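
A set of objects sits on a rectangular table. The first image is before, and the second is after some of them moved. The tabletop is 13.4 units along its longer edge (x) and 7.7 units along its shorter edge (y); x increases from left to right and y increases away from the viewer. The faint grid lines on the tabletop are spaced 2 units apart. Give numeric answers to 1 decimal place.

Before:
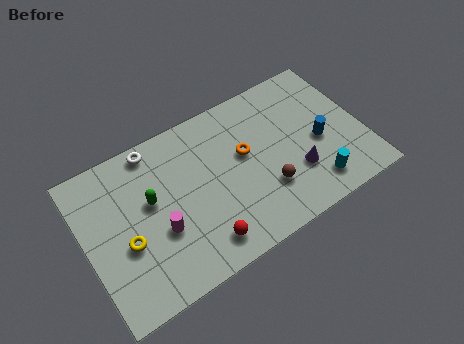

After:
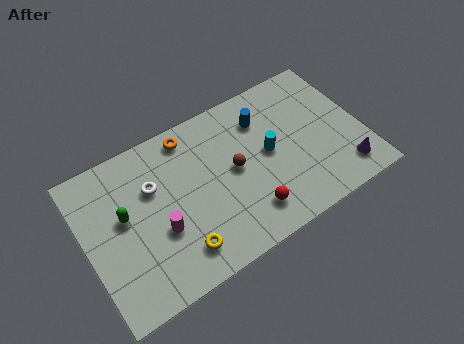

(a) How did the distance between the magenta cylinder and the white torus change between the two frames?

-1.8

The distance was about 4.0 in the first image and 2.2 in the second, so they moved 1.8 units closer together.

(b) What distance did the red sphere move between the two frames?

2.3

The red sphere was near (5.2, 1.3) before and (7.5, 1.6) after, so it travelled √(2.3² + 0.3²) ≈ 2.3 units.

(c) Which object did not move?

the magenta cylinder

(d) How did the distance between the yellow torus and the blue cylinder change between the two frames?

-3.1

The distance was about 9.5 in the first image and 6.4 in the second, so they moved 3.1 units closer together.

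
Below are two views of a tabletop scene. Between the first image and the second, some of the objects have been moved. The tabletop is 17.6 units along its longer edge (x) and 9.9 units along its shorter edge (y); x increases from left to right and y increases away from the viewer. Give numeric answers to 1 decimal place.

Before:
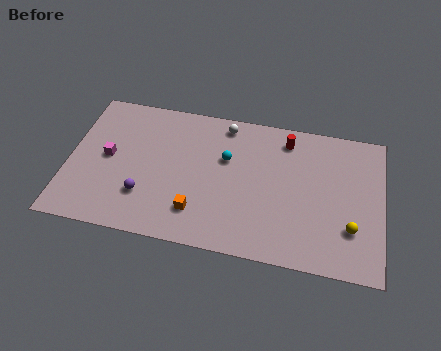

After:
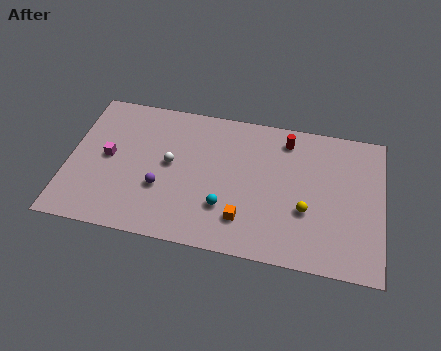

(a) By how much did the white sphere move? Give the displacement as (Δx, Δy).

(-2.9, -3.4)

The white sphere started near (8.6, 8.7) and ended near (5.7, 5.3).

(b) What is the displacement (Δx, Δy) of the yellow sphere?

(-2.5, 0.7)

From the two frames, the yellow sphere sits at roughly (15.9, 2.9) before and (13.4, 3.6) after.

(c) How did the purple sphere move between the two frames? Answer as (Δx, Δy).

(0.9, 0.7)

The purple sphere started near (4.4, 2.8) and ended near (5.3, 3.5).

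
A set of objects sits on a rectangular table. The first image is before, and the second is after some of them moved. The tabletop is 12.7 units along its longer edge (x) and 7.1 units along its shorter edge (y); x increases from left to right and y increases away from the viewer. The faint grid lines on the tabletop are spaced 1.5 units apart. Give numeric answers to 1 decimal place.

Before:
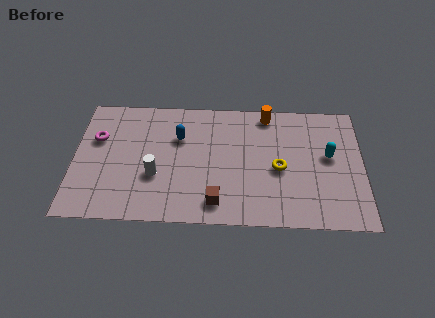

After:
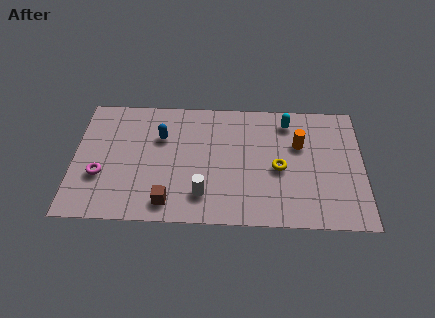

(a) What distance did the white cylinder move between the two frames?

2.3

From (3.6, 2.6) to (5.7, 1.6), the white cylinder covered √(2.1² + 1.0²) ≈ 2.3 units.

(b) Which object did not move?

the yellow torus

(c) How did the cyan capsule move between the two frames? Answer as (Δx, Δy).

(-1.8, 1.9)

The cyan capsule was at about (11.2, 4.0) and moved to about (9.4, 5.9).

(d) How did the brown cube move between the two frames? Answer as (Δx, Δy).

(-2.1, -0.1)

The brown cube was at about (6.3, 1.2) and moved to about (4.2, 1.1).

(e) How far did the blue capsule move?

0.8

The blue capsule was near (4.6, 4.8) before and (3.8, 4.8) after, so it travelled √(0.8² + 0.0²) ≈ 0.8 units.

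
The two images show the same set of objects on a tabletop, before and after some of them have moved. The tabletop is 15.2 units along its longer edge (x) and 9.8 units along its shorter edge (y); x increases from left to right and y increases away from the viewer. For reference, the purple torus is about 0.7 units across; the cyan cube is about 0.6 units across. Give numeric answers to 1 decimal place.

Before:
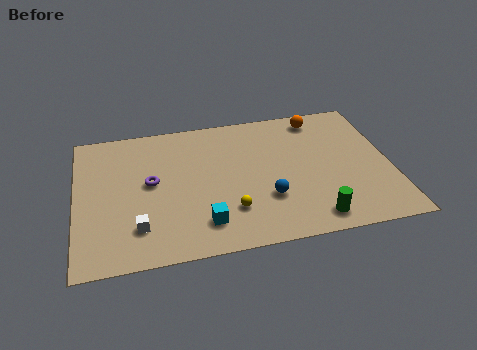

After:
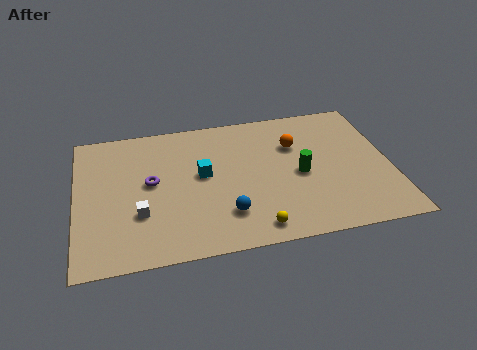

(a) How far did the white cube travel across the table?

0.9

The white cube was near (2.9, 2.3) before and (3.0, 3.2) after, so it travelled √(0.1² + 0.9²) ≈ 0.9 units.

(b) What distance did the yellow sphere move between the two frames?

1.8

The yellow sphere moved from about (7.3, 2.6) to (8.4, 1.2), a distance of √(1.1² + 1.4²) ≈ 1.8.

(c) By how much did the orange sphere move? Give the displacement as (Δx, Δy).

(-1.3, -1.8)

The orange sphere was at about (12.0, 8.5) and moved to about (10.7, 6.7).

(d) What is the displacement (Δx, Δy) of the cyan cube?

(0.1, 3.4)

The cyan cube started near (6.0, 2.0) and ended near (6.1, 5.4).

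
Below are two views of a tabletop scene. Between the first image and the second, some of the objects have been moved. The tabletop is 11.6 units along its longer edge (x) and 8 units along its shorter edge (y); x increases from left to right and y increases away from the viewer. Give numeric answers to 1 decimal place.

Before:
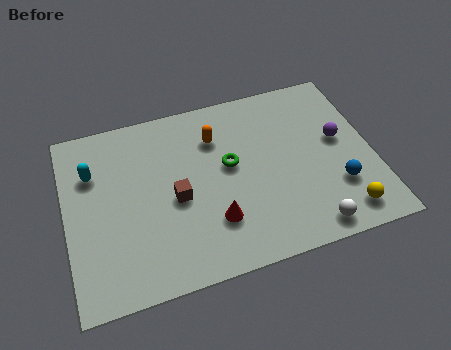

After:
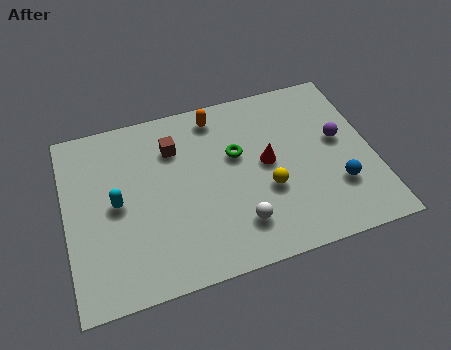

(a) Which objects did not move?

the blue sphere and the purple sphere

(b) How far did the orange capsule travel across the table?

1.0

The orange capsule was near (5.8, 5.9) before and (5.9, 6.9) after, so it travelled √(0.1² + 1.0²) ≈ 1.0 units.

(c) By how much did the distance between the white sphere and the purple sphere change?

+1.0

The distance was about 3.9 in the first image and 4.9 in the second, so they moved 1.0 units further apart.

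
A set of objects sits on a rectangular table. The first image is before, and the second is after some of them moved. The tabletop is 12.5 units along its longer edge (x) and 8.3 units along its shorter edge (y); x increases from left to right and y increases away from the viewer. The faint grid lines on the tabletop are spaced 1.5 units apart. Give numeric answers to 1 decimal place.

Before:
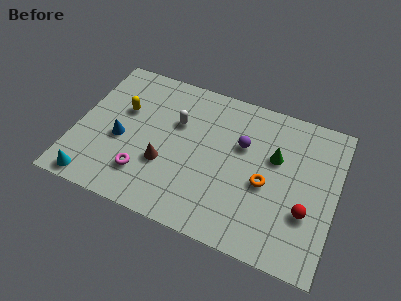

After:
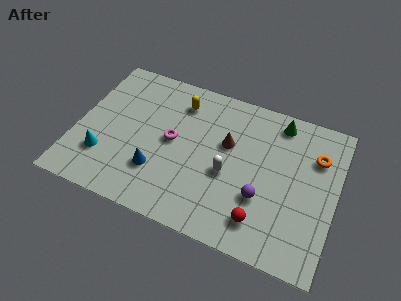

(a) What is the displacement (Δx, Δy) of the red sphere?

(-2.0, -1.2)

From the two frames, the red sphere sits at roughly (11.2, 2.8) before and (9.2, 1.6) after.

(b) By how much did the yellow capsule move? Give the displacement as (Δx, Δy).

(2.6, 1.4)

The yellow capsule started near (2.1, 5.2) and ended near (4.7, 6.6).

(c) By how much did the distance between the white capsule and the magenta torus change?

-0.7

Before: roughly 3.6 units apart; after: 2.9. That's 0.7 units closer together.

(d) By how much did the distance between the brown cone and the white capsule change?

-0.9

They were about 2.5 units apart before and 1.6 after — 0.9 units closer together.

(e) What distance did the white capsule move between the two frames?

3.3

The white capsule was near (4.7, 5.4) before and (7.4, 3.5) after, so it travelled √(2.7² + 1.9²) ≈ 3.3 units.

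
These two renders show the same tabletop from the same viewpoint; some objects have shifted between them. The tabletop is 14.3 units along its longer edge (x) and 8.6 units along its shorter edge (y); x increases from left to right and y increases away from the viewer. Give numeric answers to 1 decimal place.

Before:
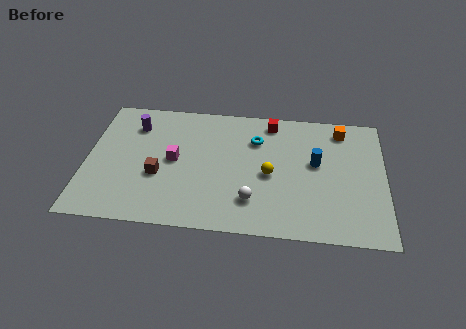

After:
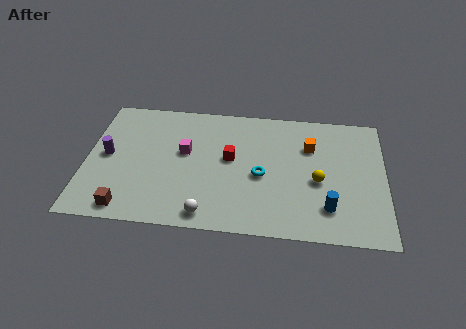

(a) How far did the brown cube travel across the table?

2.7

The brown cube was near (3.5, 3.3) before and (2.1, 1.0) after, so it travelled √(1.4² + 2.3²) ≈ 2.7 units.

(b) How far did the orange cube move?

2.0

From (12.2, 7.3) to (10.7, 6.0), the orange cube covered √(1.5² + 1.3²) ≈ 2.0 units.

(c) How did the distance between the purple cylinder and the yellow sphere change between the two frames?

+3.0

Before: roughly 7.1 units apart; after: 10.1. That's 3.0 units further apart.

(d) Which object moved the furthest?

the red cube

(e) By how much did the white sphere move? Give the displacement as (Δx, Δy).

(-2.1, -1.1)

The white sphere started near (8.0, 2.1) and ended near (5.9, 1.0).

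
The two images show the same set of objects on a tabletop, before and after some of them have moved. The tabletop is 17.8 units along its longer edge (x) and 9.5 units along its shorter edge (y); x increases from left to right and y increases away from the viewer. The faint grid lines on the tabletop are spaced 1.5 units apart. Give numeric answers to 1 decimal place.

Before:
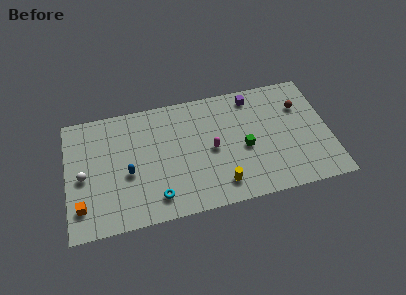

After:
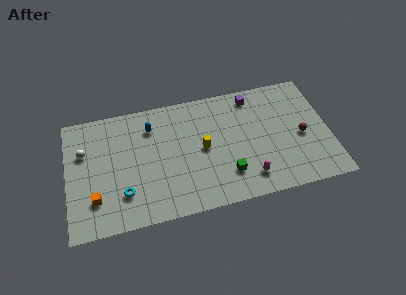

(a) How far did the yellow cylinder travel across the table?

3.3

The yellow cylinder moved from about (10.2, 1.7) to (9.2, 4.8), a distance of √(1.0² + 3.1²) ≈ 3.3.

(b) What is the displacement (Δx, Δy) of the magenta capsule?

(2.3, -2.8)

The magenta capsule was at about (9.8, 4.6) and moved to about (12.1, 1.8).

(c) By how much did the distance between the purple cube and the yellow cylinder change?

-2.0

The distance was about 7.0 in the first image and 5.0 in the second, so they moved 2.0 units closer together.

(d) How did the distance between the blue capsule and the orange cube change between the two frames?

+2.5

Before: roughly 3.7 units apart; after: 6.2. That's 2.5 units further apart.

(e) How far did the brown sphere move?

2.4

The brown sphere moved from about (16.0, 6.7) to (15.9, 4.3), a distance of √(0.1² + 2.4²) ≈ 2.4.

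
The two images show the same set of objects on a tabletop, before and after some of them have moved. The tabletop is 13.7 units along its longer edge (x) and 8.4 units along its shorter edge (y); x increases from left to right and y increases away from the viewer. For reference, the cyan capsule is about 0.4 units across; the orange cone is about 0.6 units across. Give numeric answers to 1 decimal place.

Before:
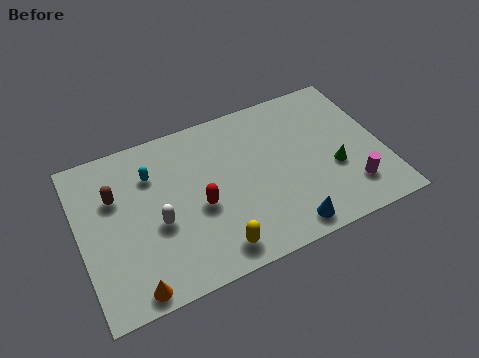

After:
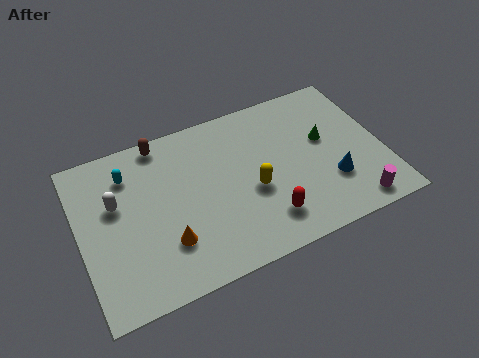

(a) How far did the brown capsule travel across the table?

3.0

The brown capsule was near (1.7, 5.6) before and (4.0, 7.6) after, so it travelled √(2.3² + 2.0²) ≈ 3.0 units.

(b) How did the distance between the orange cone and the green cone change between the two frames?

-1.8

Before: roughly 9.7 units apart; after: 7.9. That's 1.8 units closer together.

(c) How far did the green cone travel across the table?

1.7

The green cone was near (11.4, 3.2) before and (11.2, 4.9) after, so it travelled √(0.2² + 1.7²) ≈ 1.7 units.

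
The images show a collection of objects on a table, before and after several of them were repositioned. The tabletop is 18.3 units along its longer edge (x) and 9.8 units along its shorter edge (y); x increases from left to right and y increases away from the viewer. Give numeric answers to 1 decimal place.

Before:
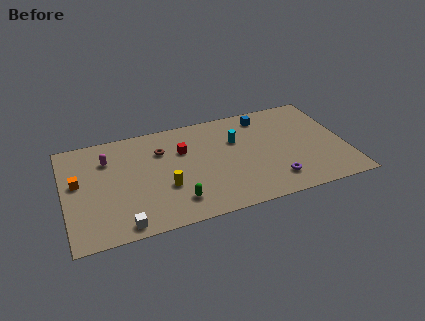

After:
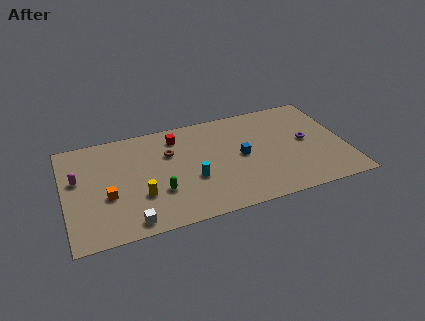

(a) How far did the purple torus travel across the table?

3.9

The purple torus was near (13.4, 2.0) before and (15.8, 5.1) after, so it travelled √(2.4² + 3.1²) ≈ 3.9 units.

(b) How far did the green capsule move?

1.6

The green capsule moved from about (7.0, 2.0) to (6.0, 3.2), a distance of √(1.0² + 1.2²) ≈ 1.6.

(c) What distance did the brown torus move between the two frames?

0.6

The brown torus moved from about (6.4, 7.0) to (6.9, 6.6), a distance of √(0.5² + 0.4²) ≈ 0.6.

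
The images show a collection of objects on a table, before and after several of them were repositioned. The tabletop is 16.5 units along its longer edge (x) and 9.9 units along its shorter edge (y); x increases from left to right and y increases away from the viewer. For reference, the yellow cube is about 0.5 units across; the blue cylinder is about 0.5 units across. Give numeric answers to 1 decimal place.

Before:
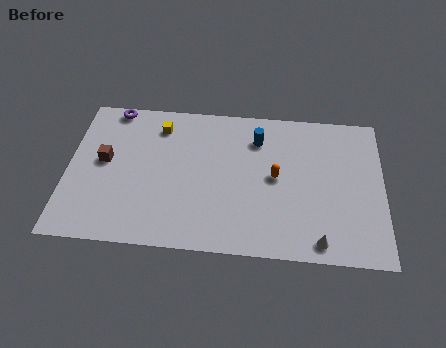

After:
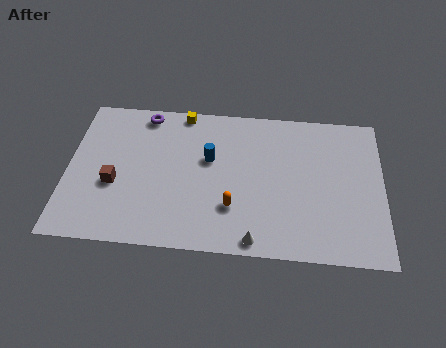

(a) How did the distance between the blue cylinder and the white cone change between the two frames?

-1.6

They were about 7.3 units apart before and 5.7 after — 1.6 units closer together.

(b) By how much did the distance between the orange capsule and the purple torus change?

-2.0

The distance was about 9.6 in the first image and 7.6 in the second, so they moved 2.0 units closer together.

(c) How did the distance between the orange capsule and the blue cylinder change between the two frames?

+0.7

The distance was about 2.7 in the first image and 3.4 in the second, so they moved 0.7 units further apart.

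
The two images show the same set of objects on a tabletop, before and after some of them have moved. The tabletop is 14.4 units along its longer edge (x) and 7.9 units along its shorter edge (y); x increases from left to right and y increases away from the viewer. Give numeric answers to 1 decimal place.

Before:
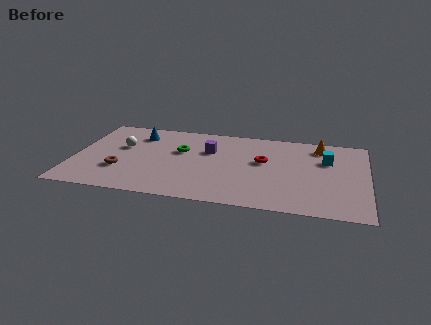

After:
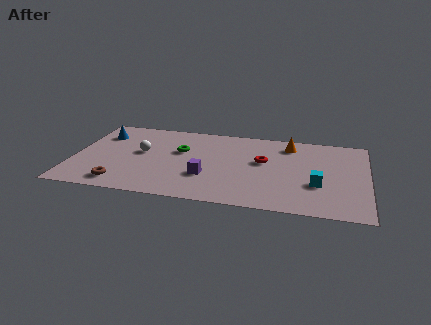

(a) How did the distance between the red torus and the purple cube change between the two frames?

+0.6

The distance was about 2.8 in the first image and 3.4 in the second, so they moved 0.6 units further apart.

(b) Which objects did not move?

the red torus and the green torus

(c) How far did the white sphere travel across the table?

1.1

The white sphere moved from about (2.3, 4.8) to (3.3, 4.4), a distance of √(1.0² + 0.4²) ≈ 1.1.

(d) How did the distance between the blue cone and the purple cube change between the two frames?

+2.6

The distance was about 3.7 in the first image and 6.3 in the second, so they moved 2.6 units further apart.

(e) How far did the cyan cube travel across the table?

2.5

The cyan cube moved from about (12.4, 5.3) to (12.0, 2.8), a distance of √(0.4² + 2.5²) ≈ 2.5.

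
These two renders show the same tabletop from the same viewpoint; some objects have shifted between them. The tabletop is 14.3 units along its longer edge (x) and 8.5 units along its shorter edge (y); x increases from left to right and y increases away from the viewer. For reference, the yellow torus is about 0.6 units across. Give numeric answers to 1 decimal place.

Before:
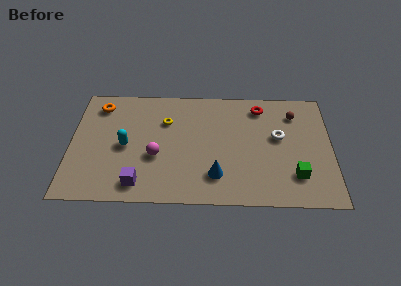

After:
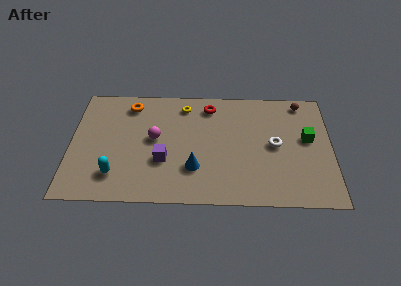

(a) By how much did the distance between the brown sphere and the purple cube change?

-1.2

The distance was about 10.0 in the first image and 8.8 in the second, so they moved 1.2 units closer together.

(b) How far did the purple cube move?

2.1

The purple cube was near (3.8, 1.3) before and (5.1, 3.0) after, so it travelled √(1.3² + 1.7²) ≈ 2.1 units.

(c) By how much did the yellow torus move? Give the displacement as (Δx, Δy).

(1.0, 1.2)

The yellow torus was at about (5.2, 5.9) and moved to about (6.2, 7.1).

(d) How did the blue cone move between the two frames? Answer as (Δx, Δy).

(-1.2, 0.5)

The blue cone started near (8.0, 2.0) and ended near (6.8, 2.5).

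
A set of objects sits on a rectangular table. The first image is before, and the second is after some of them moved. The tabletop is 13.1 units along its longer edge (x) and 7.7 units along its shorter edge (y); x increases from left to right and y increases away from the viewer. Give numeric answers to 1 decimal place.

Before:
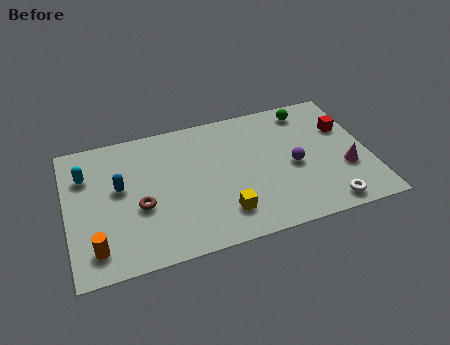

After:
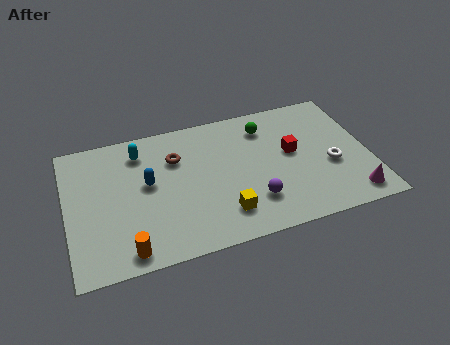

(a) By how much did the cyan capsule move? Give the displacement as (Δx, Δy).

(2.4, 0.7)

The cyan capsule started near (0.9, 5.5) and ended near (3.3, 6.2).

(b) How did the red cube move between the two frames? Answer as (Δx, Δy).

(-2.4, -0.8)

The red cube started near (12.2, 5.1) and ended near (9.8, 4.3).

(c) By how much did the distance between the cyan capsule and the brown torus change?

-1.6

The distance was about 3.3 in the first image and 1.7 in the second, so they moved 1.6 units closer together.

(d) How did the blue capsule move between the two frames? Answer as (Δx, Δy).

(1.2, -0.1)

The blue capsule started near (2.3, 4.4) and ended near (3.5, 4.3).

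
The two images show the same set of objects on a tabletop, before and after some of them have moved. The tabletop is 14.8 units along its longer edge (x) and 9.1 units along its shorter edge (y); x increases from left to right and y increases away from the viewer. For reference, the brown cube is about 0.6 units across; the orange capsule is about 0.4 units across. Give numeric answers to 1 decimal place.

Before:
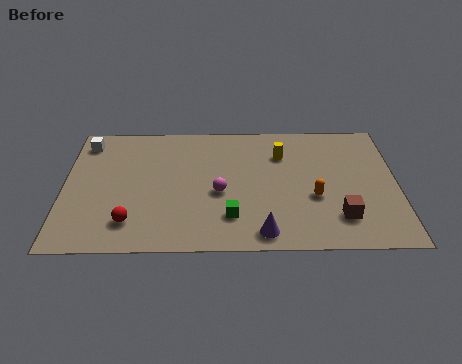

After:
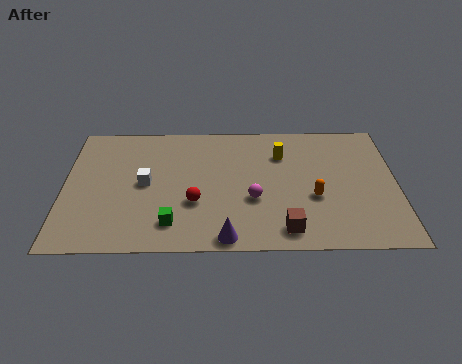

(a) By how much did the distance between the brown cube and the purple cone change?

-0.9

They were about 3.5 units apart before and 2.6 after — 0.9 units closer together.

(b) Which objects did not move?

the yellow cylinder and the orange capsule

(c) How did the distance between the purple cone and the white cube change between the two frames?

-5.0

Before: roughly 10.2 units apart; after: 5.2. That's 5.0 units closer together.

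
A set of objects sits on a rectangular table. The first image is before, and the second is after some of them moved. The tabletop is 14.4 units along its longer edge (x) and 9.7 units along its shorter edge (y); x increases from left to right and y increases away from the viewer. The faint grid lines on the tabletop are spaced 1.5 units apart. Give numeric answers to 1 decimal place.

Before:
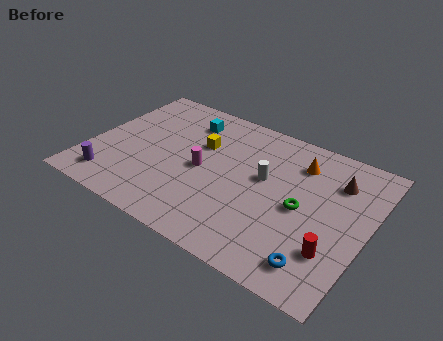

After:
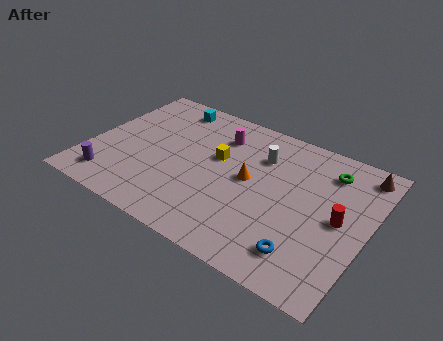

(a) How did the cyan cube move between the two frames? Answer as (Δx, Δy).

(-1.1, 0.7)

From the two frames, the cyan cube sits at roughly (4.5, 7.7) before and (3.4, 8.4) after.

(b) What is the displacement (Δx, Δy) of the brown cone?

(1.1, 1.2)

The brown cone started near (12.5, 7.2) and ended near (13.6, 8.4).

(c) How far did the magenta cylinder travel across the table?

2.8

The magenta cylinder moved from about (5.9, 4.6) to (6.3, 7.4), a distance of √(0.4² + 2.8²) ≈ 2.8.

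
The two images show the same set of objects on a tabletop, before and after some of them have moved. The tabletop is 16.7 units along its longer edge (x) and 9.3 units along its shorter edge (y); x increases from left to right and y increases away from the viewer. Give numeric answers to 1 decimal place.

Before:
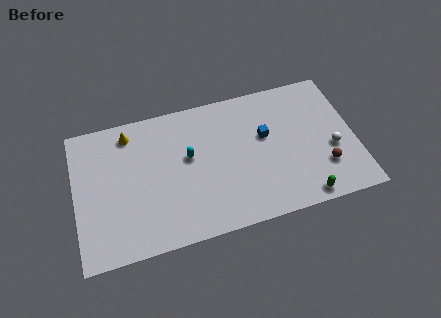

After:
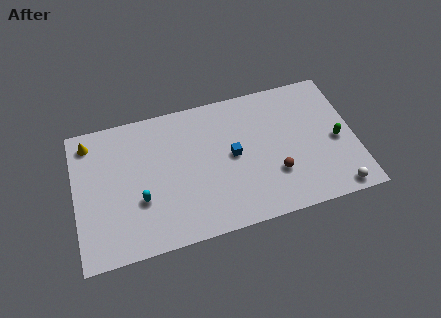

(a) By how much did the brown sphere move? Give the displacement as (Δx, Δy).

(-2.9, 0.3)

The brown sphere was at about (14.7, 2.6) and moved to about (11.8, 2.9).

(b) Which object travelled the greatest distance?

the green capsule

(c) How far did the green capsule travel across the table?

4.0

The green capsule was near (13.3, 0.9) before and (15.6, 4.2) after, so it travelled √(2.3² + 3.3²) ≈ 4.0 units.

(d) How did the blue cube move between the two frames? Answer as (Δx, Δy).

(-2.0, -0.8)

From the two frames, the blue cube sits at roughly (11.4, 5.6) before and (9.4, 4.8) after.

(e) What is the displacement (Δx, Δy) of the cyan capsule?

(-3.0, -2.1)

From the two frames, the cyan capsule sits at roughly (6.8, 5.4) before and (3.8, 3.3) after.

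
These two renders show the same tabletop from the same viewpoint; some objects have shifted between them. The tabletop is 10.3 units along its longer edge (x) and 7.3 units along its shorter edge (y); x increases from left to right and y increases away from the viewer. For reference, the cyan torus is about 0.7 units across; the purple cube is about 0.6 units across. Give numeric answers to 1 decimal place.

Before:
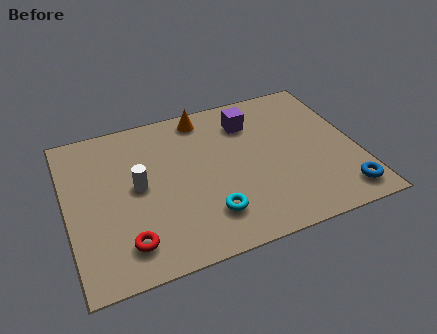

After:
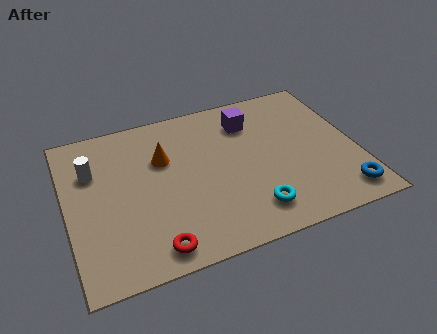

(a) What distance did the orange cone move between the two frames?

2.3

From (5.1, 6.4) to (3.5, 4.8), the orange cone covered √(1.6² + 1.6²) ≈ 2.3 units.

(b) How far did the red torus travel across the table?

1.0

The red torus was near (1.9, 1.4) before and (2.8, 0.9) after, so it travelled √(0.9² + 0.5²) ≈ 1.0 units.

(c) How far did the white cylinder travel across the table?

1.9

The white cylinder was near (2.5, 3.8) before and (1.0, 5.0) after, so it travelled √(1.5² + 1.2²) ≈ 1.9 units.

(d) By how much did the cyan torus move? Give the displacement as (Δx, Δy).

(1.5, -0.3)

The cyan torus started near (4.8, 1.7) and ended near (6.3, 1.4).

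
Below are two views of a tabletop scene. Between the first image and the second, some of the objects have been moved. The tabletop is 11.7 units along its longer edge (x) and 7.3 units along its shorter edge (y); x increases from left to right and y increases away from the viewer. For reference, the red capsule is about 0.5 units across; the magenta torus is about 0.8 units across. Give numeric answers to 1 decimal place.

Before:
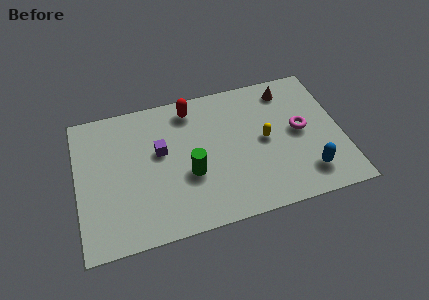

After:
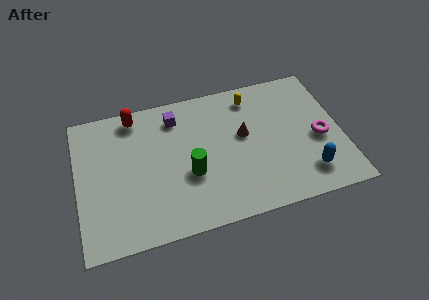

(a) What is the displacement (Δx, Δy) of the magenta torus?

(0.8, -0.6)

From the two frames, the magenta torus sits at roughly (9.9, 3.8) before and (10.7, 3.2) after.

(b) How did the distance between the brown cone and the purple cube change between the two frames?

-2.7

Before: roughly 6.1 units apart; after: 3.4. That's 2.7 units closer together.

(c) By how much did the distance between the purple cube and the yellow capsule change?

-1.2

Before: roughly 4.6 units apart; after: 3.4. That's 1.2 units closer together.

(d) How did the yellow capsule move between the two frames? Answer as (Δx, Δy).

(-0.4, 2.4)

The yellow capsule was at about (8.3, 3.7) and moved to about (7.9, 6.1).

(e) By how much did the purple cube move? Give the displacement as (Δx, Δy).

(0.8, 1.6)

The purple cube was at about (3.7, 4.3) and moved to about (4.5, 5.9).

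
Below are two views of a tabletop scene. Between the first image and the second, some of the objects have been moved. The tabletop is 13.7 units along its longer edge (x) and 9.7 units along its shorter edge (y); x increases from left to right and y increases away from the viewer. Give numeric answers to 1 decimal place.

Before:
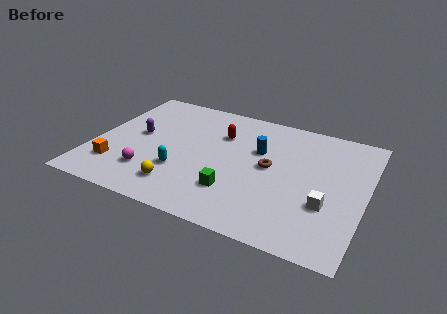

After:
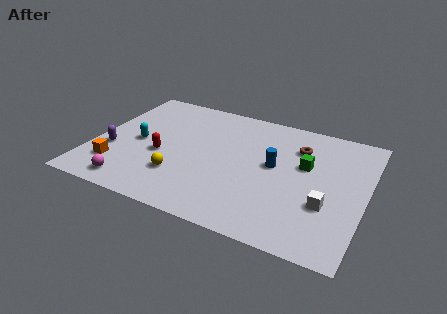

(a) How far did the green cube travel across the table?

4.6

The green cube was near (7.4, 2.6) before and (10.6, 5.9) after, so it travelled √(3.2² + 3.3²) ≈ 4.6 units.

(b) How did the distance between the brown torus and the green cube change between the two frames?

-1.5

Before: roughly 2.9 units apart; after: 1.4. That's 1.5 units closer together.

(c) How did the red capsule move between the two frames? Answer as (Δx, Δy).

(-2.7, -2.8)

The red capsule was at about (6.2, 6.8) and moved to about (3.5, 4.0).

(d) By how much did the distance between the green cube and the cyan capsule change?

+5.7

Before: roughly 2.8 units apart; after: 8.5. That's 5.7 units further apart.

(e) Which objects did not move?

the white cube and the orange cube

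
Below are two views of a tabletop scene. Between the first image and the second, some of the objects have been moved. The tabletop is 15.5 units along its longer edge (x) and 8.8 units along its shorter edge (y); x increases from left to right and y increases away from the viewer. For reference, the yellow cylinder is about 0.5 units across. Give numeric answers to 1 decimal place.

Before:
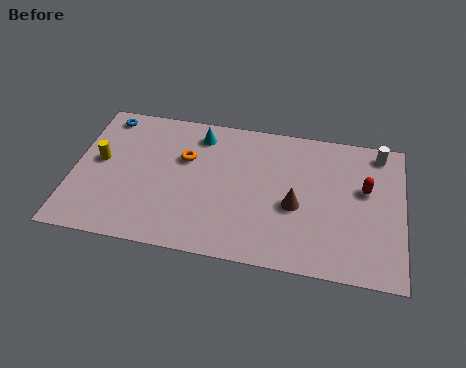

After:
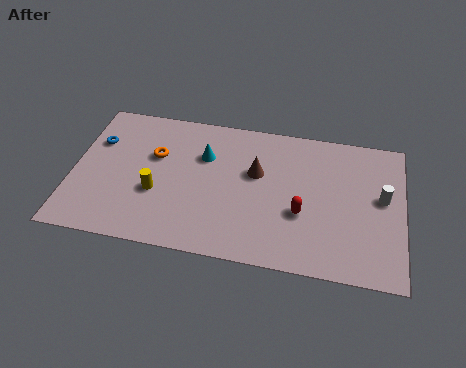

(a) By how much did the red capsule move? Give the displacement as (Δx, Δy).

(-2.9, -2.0)

From the two frames, the red capsule sits at roughly (13.7, 5.3) before and (10.8, 3.3) after.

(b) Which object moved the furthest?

the red capsule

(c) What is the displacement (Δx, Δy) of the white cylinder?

(0.2, -2.8)

The white cylinder was at about (14.3, 7.7) and moved to about (14.5, 4.9).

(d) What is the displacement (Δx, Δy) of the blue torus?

(-0.3, -1.7)

From the two frames, the blue torus sits at roughly (1.3, 7.7) before and (1.0, 6.0) after.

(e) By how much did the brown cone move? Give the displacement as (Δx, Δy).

(-1.9, 1.7)

The brown cone was at about (10.5, 3.7) and moved to about (8.6, 5.4).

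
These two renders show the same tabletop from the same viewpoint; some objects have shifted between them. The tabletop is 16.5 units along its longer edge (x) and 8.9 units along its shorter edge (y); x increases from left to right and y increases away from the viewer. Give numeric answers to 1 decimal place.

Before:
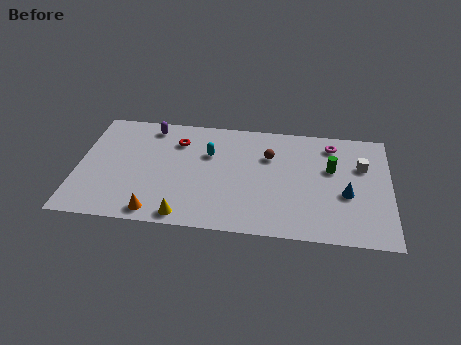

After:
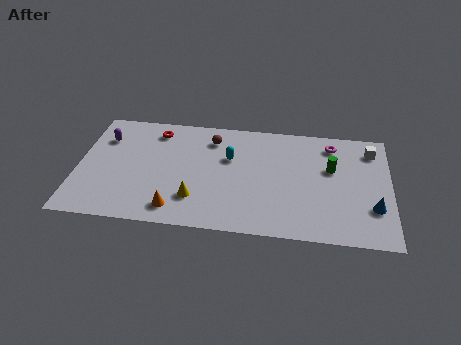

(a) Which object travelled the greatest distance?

the brown sphere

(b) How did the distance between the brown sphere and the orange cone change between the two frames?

-1.8

Before: roughly 7.7 units apart; after: 5.9. That's 1.8 units closer together.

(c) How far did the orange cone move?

1.1

The orange cone moved from about (4.3, 1.0) to (5.3, 1.4), a distance of √(1.0² + 0.4²) ≈ 1.1.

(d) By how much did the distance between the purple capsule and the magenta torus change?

+2.4

They were about 9.7 units apart before and 12.1 after — 2.4 units further apart.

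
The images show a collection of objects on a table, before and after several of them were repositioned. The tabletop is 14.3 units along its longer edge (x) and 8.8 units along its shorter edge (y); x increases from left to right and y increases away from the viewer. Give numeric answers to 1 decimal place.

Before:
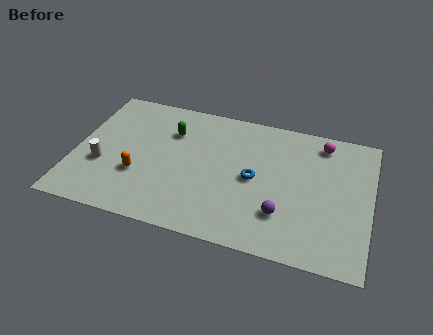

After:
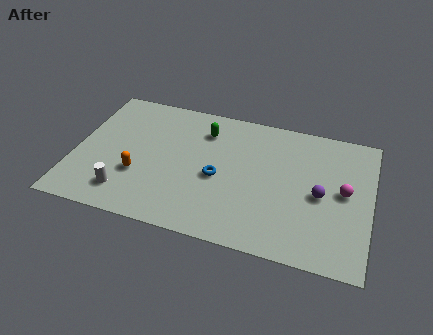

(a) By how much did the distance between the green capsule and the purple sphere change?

-0.5

They were about 6.9 units apart before and 6.4 after — 0.5 units closer together.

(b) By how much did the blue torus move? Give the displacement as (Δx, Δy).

(-1.7, -0.4)

From the two frames, the blue torus sits at roughly (8.7, 4.3) before and (7.0, 3.9) after.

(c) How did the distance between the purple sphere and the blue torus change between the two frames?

+2.5

The distance was about 2.4 in the first image and 4.9 in the second, so they moved 2.5 units further apart.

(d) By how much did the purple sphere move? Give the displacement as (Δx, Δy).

(1.7, 1.7)

From the two frames, the purple sphere sits at roughly (10.2, 2.4) before and (11.9, 4.1) after.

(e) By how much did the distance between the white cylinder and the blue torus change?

-2.6

Before: roughly 7.4 units apart; after: 4.8. That's 2.6 units closer together.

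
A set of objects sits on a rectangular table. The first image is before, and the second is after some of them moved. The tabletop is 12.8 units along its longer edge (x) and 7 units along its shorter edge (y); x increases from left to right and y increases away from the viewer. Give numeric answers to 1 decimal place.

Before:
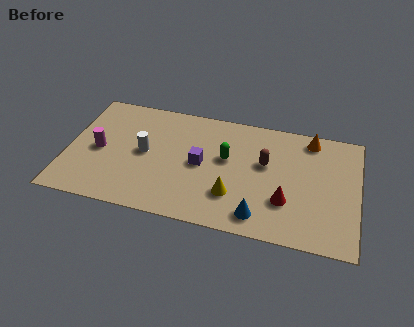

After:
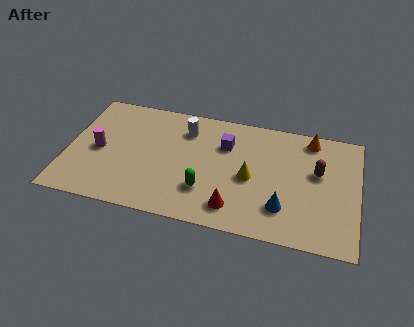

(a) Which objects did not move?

the orange cone and the magenta cylinder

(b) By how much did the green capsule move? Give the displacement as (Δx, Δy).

(-0.8, -2.1)

The green capsule was at about (7.0, 4.1) and moved to about (6.2, 2.0).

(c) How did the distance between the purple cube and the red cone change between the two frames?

-0.4

The distance was about 4.0 in the first image and 3.6 in the second, so they moved 0.4 units closer together.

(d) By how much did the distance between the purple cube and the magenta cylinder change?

+1.2

The distance was about 4.5 in the first image and 5.7 in the second, so they moved 1.2 units further apart.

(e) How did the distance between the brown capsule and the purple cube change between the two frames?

+1.3

The distance was about 2.9 in the first image and 4.2 in the second, so they moved 1.3 units further apart.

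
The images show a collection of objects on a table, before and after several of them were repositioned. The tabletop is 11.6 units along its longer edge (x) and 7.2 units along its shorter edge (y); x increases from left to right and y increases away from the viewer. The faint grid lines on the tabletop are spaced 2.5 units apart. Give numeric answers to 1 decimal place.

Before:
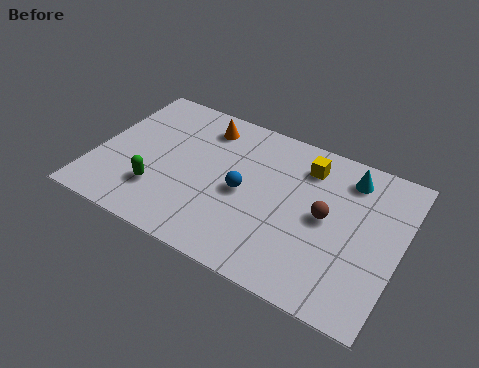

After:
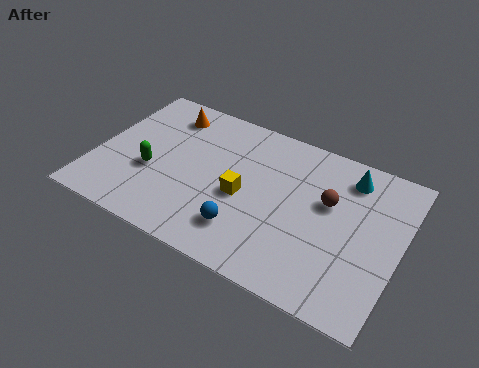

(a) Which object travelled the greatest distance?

the yellow cube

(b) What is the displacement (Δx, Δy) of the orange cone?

(-1.5, 0.0)

The orange cone started near (3.8, 5.9) and ended near (2.3, 5.9).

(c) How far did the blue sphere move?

1.7

The blue sphere moved from about (5.7, 3.4) to (6.0, 1.7), a distance of √(0.3² + 1.7²) ≈ 1.7.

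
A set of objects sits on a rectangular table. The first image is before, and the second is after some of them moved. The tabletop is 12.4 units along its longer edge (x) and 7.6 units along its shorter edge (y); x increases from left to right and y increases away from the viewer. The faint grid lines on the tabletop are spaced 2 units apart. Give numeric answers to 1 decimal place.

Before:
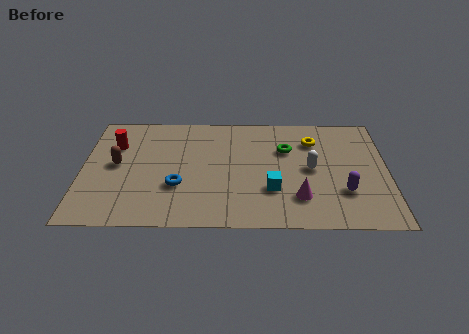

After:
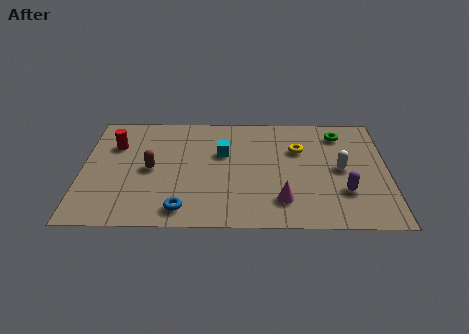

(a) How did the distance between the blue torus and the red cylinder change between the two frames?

+1.3

They were about 3.7 units apart before and 5.0 after — 1.3 units further apart.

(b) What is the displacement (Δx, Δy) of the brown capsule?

(1.4, -0.3)

The brown capsule started near (1.4, 4.0) and ended near (2.8, 3.7).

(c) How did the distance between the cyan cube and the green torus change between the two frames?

+2.2

Before: roughly 2.8 units apart; after: 5.0. That's 2.2 units further apart.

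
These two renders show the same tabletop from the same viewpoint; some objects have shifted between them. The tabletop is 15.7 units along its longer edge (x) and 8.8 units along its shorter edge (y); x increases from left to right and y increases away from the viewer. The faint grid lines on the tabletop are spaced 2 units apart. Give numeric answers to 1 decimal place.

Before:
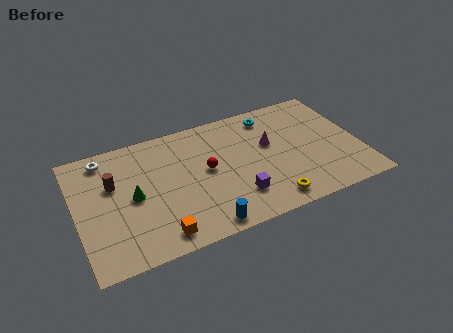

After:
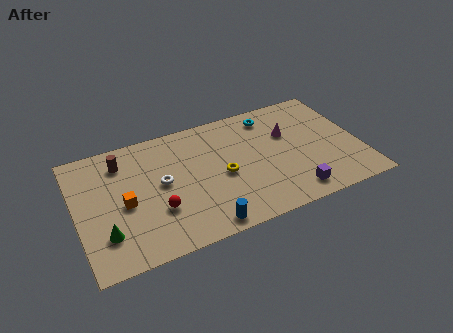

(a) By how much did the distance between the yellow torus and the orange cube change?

-0.7

They were about 6.1 units apart before and 5.4 after — 0.7 units closer together.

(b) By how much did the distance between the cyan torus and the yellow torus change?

-1.7

Before: roughly 6.3 units apart; after: 4.6. That's 1.7 units closer together.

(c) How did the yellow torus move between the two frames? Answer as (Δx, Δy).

(-2.3, 2.8)

From the two frames, the yellow torus sits at roughly (10.3, 1.2) before and (8.0, 4.0) after.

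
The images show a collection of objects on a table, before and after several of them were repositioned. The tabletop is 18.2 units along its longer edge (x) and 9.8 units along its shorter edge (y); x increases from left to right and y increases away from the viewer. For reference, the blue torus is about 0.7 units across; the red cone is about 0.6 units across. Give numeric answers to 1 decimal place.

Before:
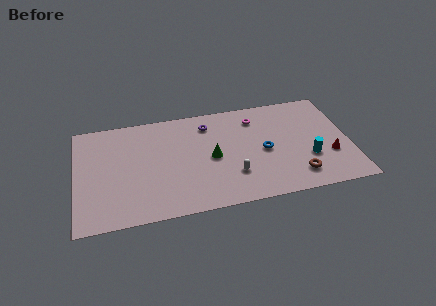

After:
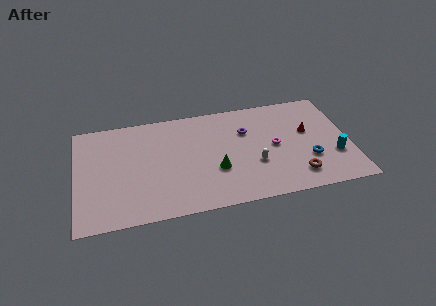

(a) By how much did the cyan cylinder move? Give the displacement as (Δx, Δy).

(1.7, -0.1)

The cyan cylinder started near (15.4, 3.3) and ended near (17.1, 3.2).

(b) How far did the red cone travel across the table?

2.8

The red cone was near (16.8, 3.3) before and (15.5, 5.8) after, so it travelled √(1.3² + 2.5²) ≈ 2.8 units.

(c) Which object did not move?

the brown torus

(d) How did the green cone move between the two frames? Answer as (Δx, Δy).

(0.2, -1.2)

The green cone was at about (9.0, 4.7) and moved to about (9.2, 3.5).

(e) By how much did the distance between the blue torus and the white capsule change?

+0.8

Before: roughly 2.8 units apart; after: 3.6. That's 0.8 units further apart.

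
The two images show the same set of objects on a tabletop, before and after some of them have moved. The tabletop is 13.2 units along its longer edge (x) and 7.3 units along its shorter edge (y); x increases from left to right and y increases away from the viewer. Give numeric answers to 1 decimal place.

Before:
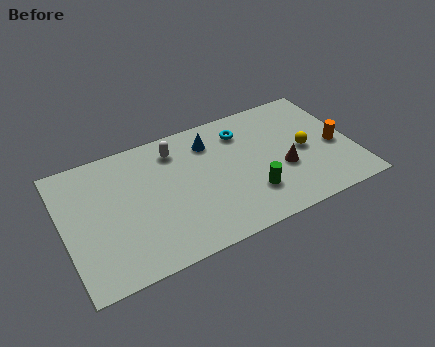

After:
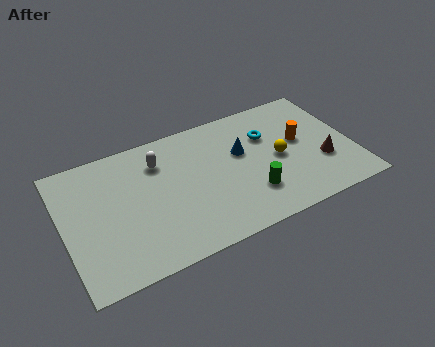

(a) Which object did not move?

the green cylinder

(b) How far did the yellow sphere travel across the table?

1.2

The yellow sphere was near (11.0, 3.5) before and (9.8, 3.5) after, so it travelled √(1.2² + 0.0²) ≈ 1.2 units.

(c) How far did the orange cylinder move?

1.7

From (12.4, 3.2) to (10.9, 4.1), the orange cylinder covered √(1.5² + 0.9²) ≈ 1.7 units.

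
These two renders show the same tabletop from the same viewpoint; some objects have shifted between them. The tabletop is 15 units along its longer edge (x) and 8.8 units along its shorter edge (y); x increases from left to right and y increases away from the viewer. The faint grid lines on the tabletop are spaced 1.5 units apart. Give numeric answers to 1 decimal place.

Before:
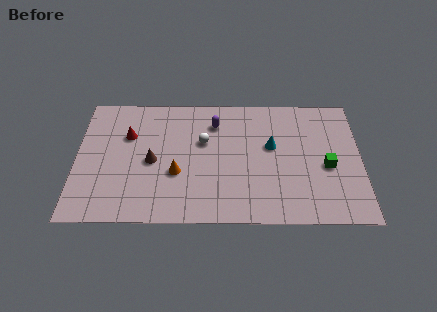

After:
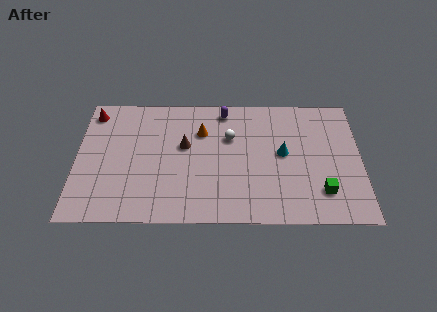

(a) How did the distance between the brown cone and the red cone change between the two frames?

+3.2

Before: roughly 2.2 units apart; after: 5.4. That's 3.2 units further apart.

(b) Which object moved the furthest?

the orange cone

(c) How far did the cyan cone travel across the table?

0.8

The cyan cone was near (10.3, 5.2) before and (10.9, 4.7) after, so it travelled √(0.6² + 0.5²) ≈ 0.8 units.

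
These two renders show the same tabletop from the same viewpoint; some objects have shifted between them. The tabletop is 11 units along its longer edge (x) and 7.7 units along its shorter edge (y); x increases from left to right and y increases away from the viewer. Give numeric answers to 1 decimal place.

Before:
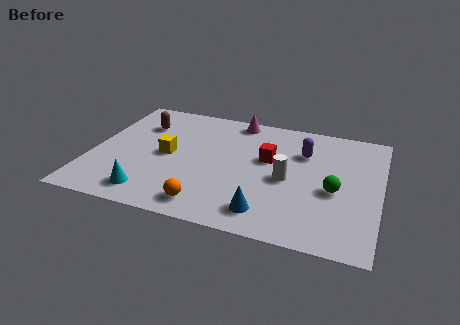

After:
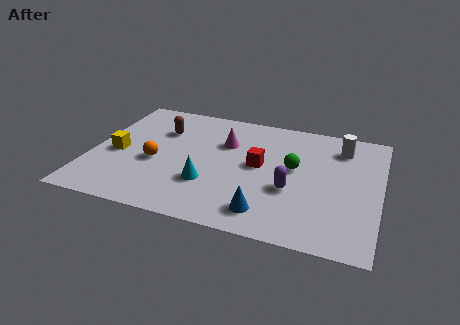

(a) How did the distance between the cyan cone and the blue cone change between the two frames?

-1.9

The distance was about 4.4 in the first image and 2.5 in the second, so they moved 1.9 units closer together.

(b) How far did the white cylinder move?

3.2

From (7.5, 3.5) to (9.4, 6.1), the white cylinder covered √(1.9² + 2.6²) ≈ 3.2 units.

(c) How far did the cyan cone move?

2.4

The cyan cone was near (2.5, 1.2) before and (4.6, 2.4) after, so it travelled √(2.1² + 1.2²) ≈ 2.4 units.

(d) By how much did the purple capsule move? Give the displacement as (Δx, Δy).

(-0.3, -2.5)

The purple capsule was at about (8.0, 5.4) and moved to about (7.7, 2.9).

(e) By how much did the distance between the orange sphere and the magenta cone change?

-2.6

They were about 5.8 units apart before and 3.2 after — 2.6 units closer together.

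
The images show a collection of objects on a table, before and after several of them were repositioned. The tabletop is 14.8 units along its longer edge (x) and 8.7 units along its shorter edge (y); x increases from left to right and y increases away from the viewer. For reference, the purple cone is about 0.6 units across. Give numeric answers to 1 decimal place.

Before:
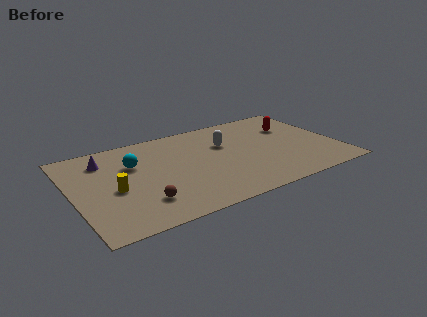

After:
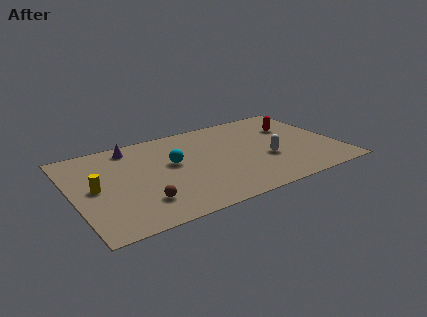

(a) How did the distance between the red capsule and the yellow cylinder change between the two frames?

+0.9

Before: roughly 10.7 units apart; after: 11.6. That's 0.9 units further apart.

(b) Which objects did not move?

the brown sphere and the red capsule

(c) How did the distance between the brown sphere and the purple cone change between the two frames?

+0.5

They were about 4.9 units apart before and 5.4 after — 0.5 units further apart.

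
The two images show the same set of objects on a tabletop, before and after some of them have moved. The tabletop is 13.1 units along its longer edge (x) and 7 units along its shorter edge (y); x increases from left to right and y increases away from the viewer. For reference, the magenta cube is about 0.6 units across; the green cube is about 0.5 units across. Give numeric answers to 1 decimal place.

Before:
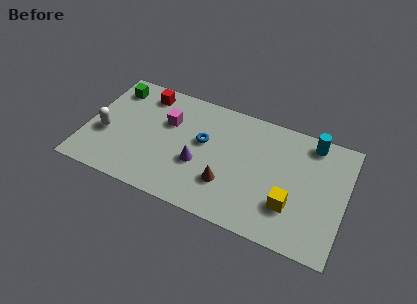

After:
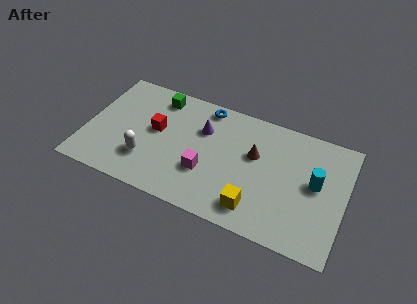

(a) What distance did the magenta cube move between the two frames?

3.1

From (4.0, 4.6) to (6.2, 2.4), the magenta cube covered √(2.2² + 2.2²) ≈ 3.1 units.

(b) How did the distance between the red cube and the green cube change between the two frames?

+0.4

Before: roughly 1.6 units apart; after: 2.0. That's 0.4 units further apart.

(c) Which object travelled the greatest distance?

the magenta cube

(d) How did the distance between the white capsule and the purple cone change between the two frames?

-1.0

The distance was about 4.8 in the first image and 3.8 in the second, so they moved 1.0 units closer together.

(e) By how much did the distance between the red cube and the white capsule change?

-1.6

The distance was about 3.5 in the first image and 1.9 in the second, so they moved 1.6 units closer together.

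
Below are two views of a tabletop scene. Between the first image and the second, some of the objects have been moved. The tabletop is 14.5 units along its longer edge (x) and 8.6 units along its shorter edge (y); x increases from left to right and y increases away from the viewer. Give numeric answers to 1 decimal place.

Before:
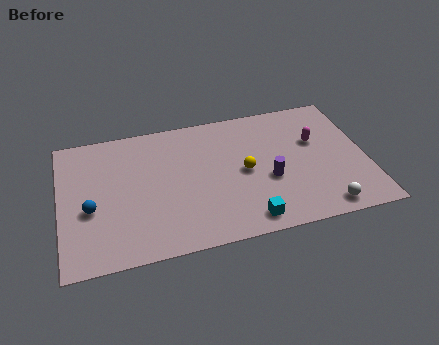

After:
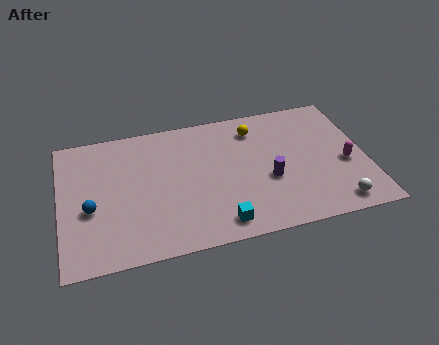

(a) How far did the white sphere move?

0.6

From (12.2, 1.0) to (12.8, 1.1), the white sphere covered √(0.6² + 0.1²) ≈ 0.6 units.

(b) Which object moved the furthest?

the yellow sphere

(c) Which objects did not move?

the blue sphere and the purple cylinder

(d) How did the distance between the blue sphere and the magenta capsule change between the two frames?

+1.1

Before: roughly 11.0 units apart; after: 12.1. That's 1.1 units further apart.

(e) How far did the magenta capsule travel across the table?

2.2

From (12.2, 5.4) to (13.5, 3.6), the magenta capsule covered √(1.3² + 1.8²) ≈ 2.2 units.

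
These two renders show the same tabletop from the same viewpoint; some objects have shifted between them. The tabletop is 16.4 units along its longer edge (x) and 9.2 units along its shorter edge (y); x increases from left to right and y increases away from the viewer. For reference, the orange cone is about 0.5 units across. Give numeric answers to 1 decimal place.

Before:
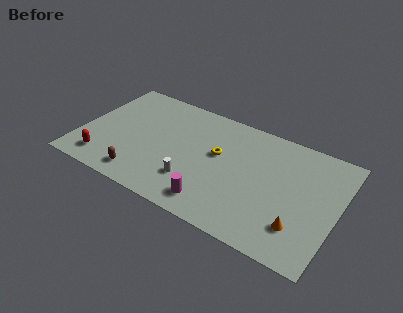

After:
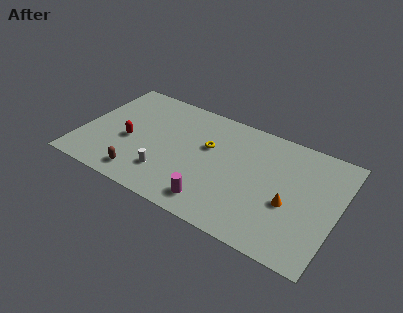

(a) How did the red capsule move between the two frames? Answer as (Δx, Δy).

(1.3, 2.3)

The red capsule was at about (1.8, 1.6) and moved to about (3.1, 3.9).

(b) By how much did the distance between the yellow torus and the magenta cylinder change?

+0.4

Before: roughly 3.9 units apart; after: 4.3. That's 0.4 units further apart.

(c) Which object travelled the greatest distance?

the red capsule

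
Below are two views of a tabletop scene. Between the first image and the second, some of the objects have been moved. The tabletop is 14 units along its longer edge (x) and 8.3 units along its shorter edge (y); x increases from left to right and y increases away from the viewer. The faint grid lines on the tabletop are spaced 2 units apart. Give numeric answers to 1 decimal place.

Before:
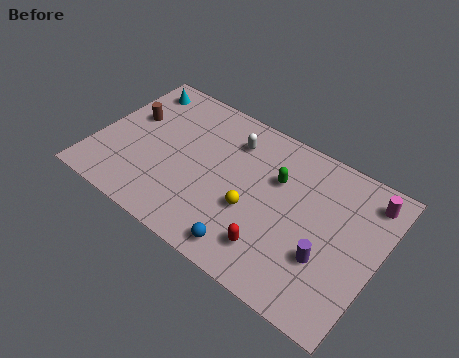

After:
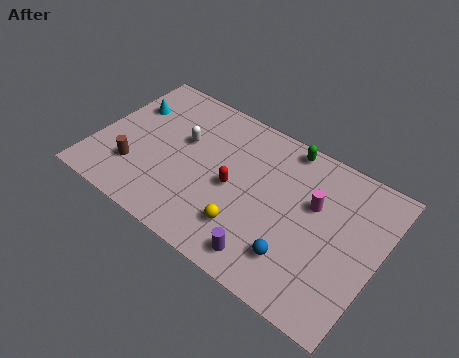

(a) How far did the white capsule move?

2.6

The white capsule was near (6.4, 6.4) before and (4.1, 5.1) after, so it travelled √(2.3² + 1.3²) ≈ 2.6 units.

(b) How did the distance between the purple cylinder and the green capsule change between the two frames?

+2.3

The distance was about 4.0 in the first image and 6.3 in the second, so they moved 2.3 units further apart.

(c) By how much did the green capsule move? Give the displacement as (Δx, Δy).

(0.1, 2.0)

From the two frames, the green capsule sits at roughly (8.8, 5.5) before and (8.9, 7.5) after.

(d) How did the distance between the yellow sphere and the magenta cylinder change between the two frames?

-2.1

Before: roughly 6.3 units apart; after: 4.2. That's 2.1 units closer together.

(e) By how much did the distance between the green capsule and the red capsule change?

+0.4

Before: roughly 3.7 units apart; after: 4.1. That's 0.4 units further apart.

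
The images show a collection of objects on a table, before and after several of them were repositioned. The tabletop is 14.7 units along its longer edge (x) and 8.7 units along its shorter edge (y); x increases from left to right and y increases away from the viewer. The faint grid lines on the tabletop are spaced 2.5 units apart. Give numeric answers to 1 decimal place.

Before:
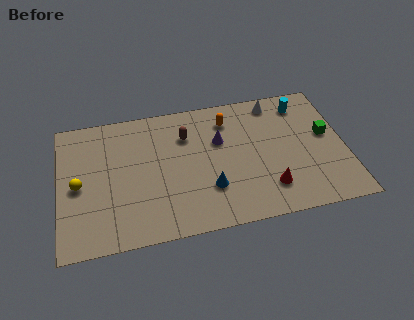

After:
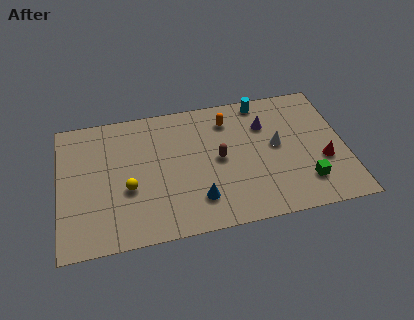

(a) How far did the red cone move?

3.1

From (10.6, 2.0) to (13.5, 3.2), the red cone covered √(2.9² + 1.2²) ≈ 3.1 units.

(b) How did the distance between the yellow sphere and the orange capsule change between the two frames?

-1.9

Before: roughly 8.3 units apart; after: 6.4. That's 1.9 units closer together.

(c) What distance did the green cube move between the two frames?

3.2

The green cube was near (13.8, 4.9) before and (12.5, 2.0) after, so it travelled √(1.3² + 2.9²) ≈ 3.2 units.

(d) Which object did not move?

the orange capsule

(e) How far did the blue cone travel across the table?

0.8

The blue cone moved from about (7.6, 2.6) to (7.0, 2.0), a distance of √(0.6² + 0.6²) ≈ 0.8.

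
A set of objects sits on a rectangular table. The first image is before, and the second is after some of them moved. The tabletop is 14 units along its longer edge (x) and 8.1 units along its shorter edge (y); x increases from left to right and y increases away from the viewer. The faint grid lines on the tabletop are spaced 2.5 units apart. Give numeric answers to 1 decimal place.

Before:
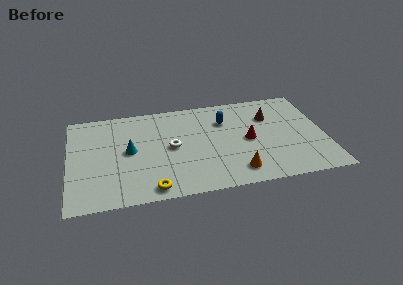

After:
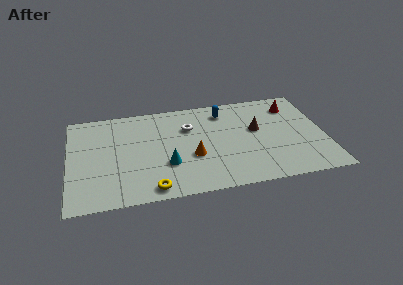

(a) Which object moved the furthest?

the red cone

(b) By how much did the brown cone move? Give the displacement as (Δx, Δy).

(-0.8, -1.0)

From the two frames, the brown cone sits at roughly (11.1, 5.7) before and (10.3, 4.7) after.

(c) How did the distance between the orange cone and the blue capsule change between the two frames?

-0.4

The distance was about 4.4 in the first image and 4.0 in the second, so they moved 0.4 units closer together.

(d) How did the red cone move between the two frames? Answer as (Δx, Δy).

(2.6, 2.5)

From the two frames, the red cone sits at roughly (9.8, 3.9) before and (12.4, 6.4) after.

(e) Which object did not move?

the yellow torus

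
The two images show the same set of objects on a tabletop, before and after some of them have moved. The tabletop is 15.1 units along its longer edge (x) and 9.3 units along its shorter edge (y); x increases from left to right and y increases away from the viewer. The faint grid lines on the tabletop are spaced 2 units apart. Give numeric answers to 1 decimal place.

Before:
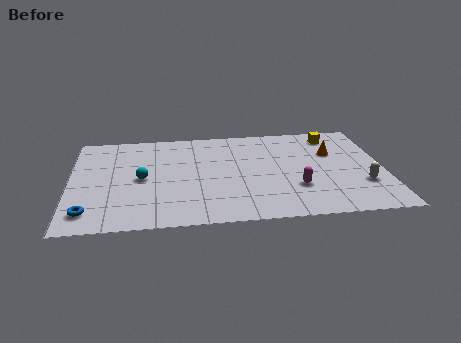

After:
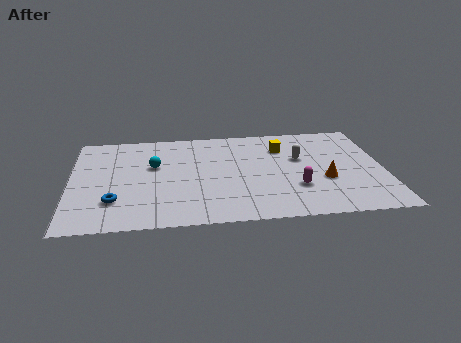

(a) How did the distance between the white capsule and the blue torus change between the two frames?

-3.6

The distance was about 13.2 in the first image and 9.6 in the second, so they moved 3.6 units closer together.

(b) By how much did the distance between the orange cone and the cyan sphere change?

-0.9

They were about 9.4 units apart before and 8.5 after — 0.9 units closer together.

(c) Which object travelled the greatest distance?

the white capsule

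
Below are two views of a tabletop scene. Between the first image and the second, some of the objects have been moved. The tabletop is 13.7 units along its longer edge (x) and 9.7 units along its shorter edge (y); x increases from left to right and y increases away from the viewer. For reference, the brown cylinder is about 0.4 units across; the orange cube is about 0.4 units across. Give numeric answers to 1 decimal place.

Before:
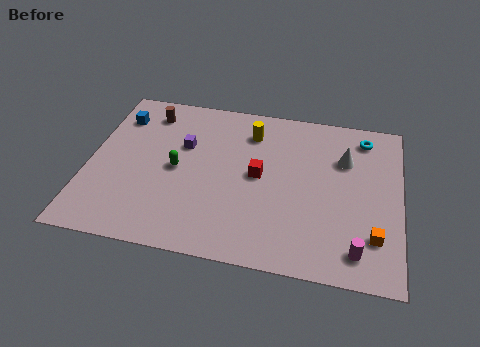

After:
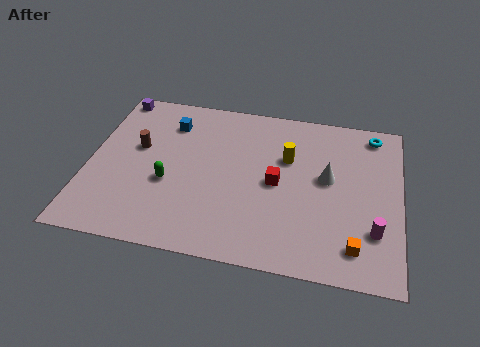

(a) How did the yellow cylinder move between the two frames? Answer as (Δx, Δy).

(1.7, -1.3)

The yellow cylinder started near (7.0, 7.6) and ended near (8.7, 6.3).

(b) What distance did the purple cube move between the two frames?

4.2

The purple cube moved from about (4.1, 6.2) to (0.8, 8.8), a distance of √(3.3² + 2.6²) ≈ 4.2.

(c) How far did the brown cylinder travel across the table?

2.3

From (2.4, 8.0) to (2.1, 5.7), the brown cylinder covered √(0.3² + 2.3²) ≈ 2.3 units.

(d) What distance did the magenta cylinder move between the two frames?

1.4

The magenta cylinder was near (11.9, 1.5) before and (12.6, 2.7) after, so it travelled √(0.7² + 1.2²) ≈ 1.4 units.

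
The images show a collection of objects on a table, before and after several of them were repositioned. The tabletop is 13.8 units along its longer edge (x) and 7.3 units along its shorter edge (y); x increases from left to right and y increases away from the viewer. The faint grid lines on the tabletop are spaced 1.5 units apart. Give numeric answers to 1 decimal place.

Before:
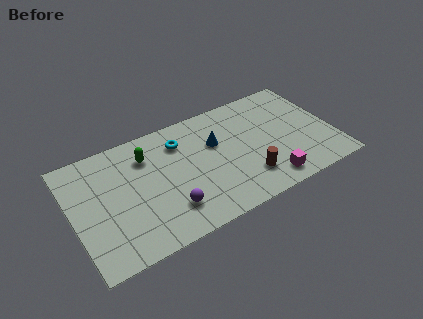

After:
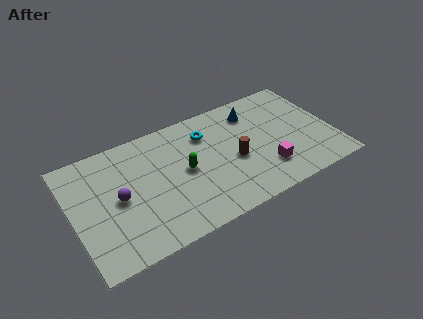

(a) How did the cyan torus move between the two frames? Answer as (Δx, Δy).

(1.4, -0.1)

The cyan torus was at about (5.9, 5.6) and moved to about (7.3, 5.5).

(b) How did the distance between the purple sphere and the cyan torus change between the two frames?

+1.3

The distance was about 4.0 in the first image and 5.3 in the second, so they moved 1.3 units further apart.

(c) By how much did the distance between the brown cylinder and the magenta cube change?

+0.8

They were about 1.2 units apart before and 2.0 after — 0.8 units further apart.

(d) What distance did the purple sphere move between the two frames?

3.0

From (4.8, 1.8) to (2.4, 3.6), the purple sphere covered √(2.4² + 1.8²) ≈ 3.0 units.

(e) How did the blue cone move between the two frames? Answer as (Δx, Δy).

(2.2, 1.1)

The blue cone started near (7.7, 4.7) and ended near (9.9, 5.8).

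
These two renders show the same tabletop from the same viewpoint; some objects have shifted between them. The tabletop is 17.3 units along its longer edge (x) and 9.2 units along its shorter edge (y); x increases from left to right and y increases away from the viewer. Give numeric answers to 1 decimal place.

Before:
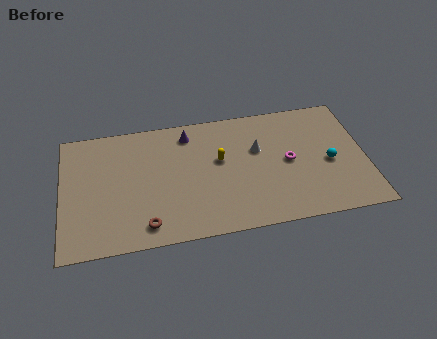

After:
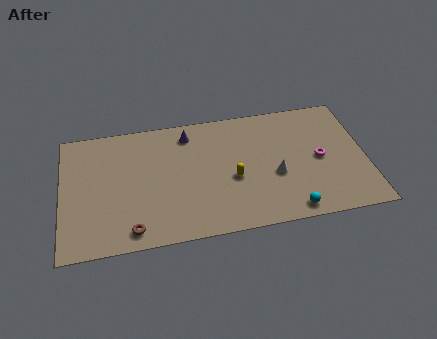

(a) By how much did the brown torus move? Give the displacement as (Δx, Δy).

(-0.8, -0.2)

The brown torus started near (4.7, 1.4) and ended near (3.9, 1.2).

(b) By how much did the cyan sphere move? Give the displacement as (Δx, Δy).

(-2.4, -3.1)

From the two frames, the cyan sphere sits at roughly (15.2, 4.1) before and (12.8, 1.0) after.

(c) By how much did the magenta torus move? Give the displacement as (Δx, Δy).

(1.8, -0.1)

From the two frames, the magenta torus sits at roughly (12.9, 4.6) before and (14.7, 4.5) after.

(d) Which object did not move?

the purple cone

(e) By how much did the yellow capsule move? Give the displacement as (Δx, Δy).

(0.7, -1.5)

The yellow capsule started near (9.0, 5.4) and ended near (9.7, 3.9).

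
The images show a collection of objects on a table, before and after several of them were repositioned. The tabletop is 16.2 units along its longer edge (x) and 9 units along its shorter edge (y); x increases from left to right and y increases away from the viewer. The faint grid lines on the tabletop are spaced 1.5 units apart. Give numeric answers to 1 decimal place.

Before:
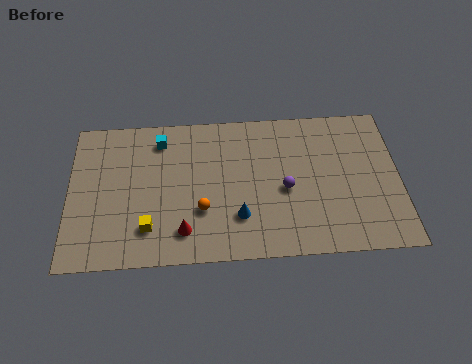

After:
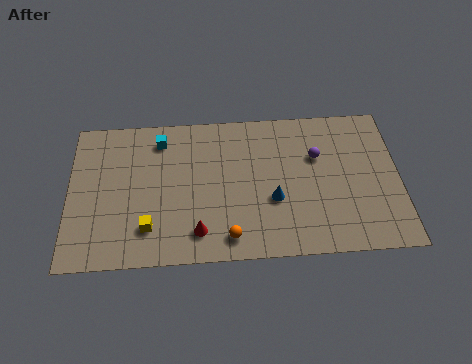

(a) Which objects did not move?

the cyan cube and the yellow cube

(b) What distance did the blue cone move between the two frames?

1.9

The blue cone was near (8.3, 2.5) before and (10.0, 3.4) after, so it travelled √(1.7² + 0.9²) ≈ 1.9 units.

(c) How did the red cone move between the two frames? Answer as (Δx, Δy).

(0.7, -0.1)

The red cone started near (5.6, 1.8) and ended near (6.3, 1.7).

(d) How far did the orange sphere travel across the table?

2.1

The orange sphere was near (6.5, 3.0) before and (7.8, 1.3) after, so it travelled √(1.3² + 1.7²) ≈ 2.1 units.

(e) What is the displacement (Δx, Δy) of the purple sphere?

(1.6, 1.9)

The purple sphere was at about (10.6, 4.0) and moved to about (12.2, 5.9).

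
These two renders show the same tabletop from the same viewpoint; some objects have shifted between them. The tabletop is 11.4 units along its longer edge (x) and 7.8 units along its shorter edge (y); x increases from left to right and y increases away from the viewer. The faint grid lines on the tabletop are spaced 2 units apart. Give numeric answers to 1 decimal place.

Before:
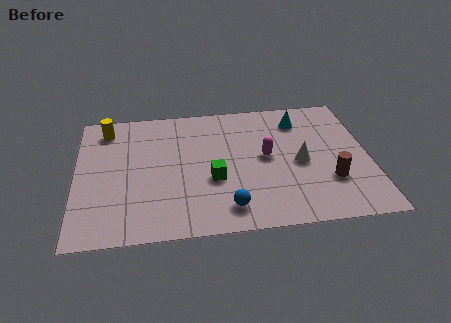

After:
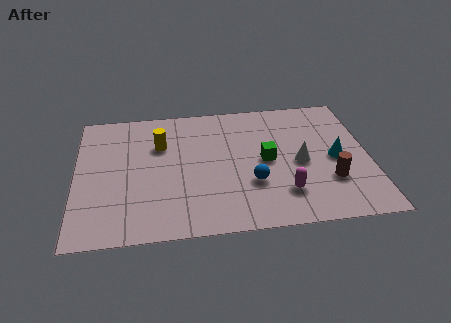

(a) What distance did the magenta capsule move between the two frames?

2.3

The magenta capsule was near (7.4, 4.1) before and (8.0, 1.9) after, so it travelled √(0.6² + 2.2²) ≈ 2.3 units.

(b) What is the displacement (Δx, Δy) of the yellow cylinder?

(2.1, -1.2)

From the two frames, the yellow cylinder sits at roughly (1.2, 6.5) before and (3.3, 5.3) after.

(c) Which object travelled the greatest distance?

the cyan cone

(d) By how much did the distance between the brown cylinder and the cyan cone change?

-2.6

They were about 3.9 units apart before and 1.3 after — 2.6 units closer together.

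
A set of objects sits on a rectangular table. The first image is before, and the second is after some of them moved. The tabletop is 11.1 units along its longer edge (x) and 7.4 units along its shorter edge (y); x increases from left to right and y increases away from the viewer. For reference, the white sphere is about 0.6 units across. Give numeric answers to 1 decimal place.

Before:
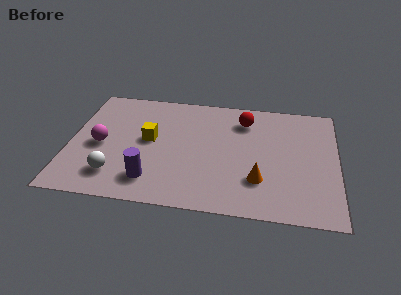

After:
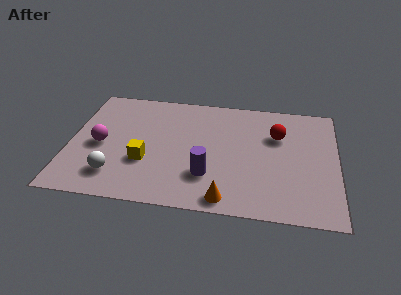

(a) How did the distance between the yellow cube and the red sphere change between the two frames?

+1.6

Before: roughly 4.3 units apart; after: 5.9. That's 1.6 units further apart.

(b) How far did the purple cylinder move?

2.4

From (3.5, 1.5) to (5.8, 2.1), the purple cylinder covered √(2.3² + 0.6²) ≈ 2.4 units.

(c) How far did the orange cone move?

1.8

The orange cone was near (7.9, 2.1) before and (6.6, 0.8) after, so it travelled √(1.3² + 1.3²) ≈ 1.8 units.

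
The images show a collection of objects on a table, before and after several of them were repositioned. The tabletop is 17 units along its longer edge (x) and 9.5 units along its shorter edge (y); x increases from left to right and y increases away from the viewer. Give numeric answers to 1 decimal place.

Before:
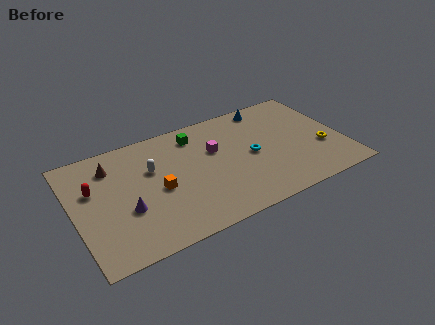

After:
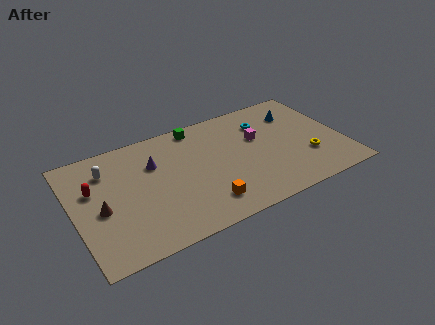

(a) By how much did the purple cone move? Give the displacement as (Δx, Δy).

(2.1, 3.0)

From the two frames, the purple cone sits at roughly (3.1, 3.5) before and (5.2, 6.5) after.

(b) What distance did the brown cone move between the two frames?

3.4

The brown cone moved from about (2.6, 7.4) to (1.6, 4.2), a distance of √(1.0² + 3.2²) ≈ 3.4.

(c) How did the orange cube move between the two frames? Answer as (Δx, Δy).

(2.6, -2.4)

The orange cube was at about (5.2, 4.3) and moved to about (7.8, 1.9).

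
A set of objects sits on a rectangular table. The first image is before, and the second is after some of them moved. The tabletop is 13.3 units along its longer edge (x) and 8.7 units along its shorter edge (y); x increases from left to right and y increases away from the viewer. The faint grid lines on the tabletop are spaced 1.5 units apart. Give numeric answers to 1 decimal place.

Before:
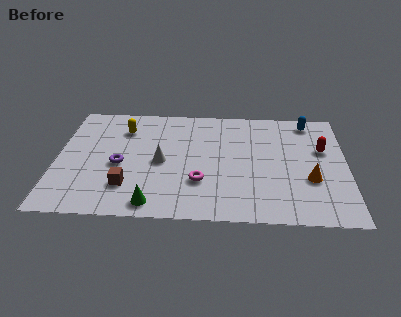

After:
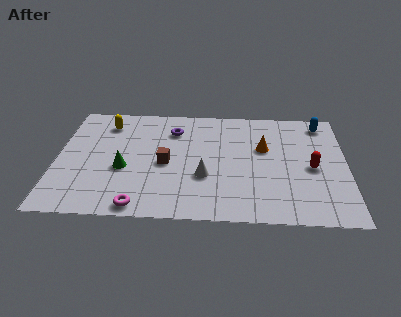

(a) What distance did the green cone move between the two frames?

2.9

The green cone was near (4.5, 1.0) before and (3.1, 3.5) after, so it travelled √(1.4² + 2.5²) ≈ 2.9 units.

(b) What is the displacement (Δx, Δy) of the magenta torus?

(-2.7, -1.9)

From the two frames, the magenta torus sits at roughly (6.6, 2.7) before and (3.9, 0.8) after.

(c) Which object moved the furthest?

the purple torus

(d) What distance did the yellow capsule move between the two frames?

0.9

From (3.0, 6.6) to (2.2, 7.0), the yellow capsule covered √(0.8² + 0.4²) ≈ 0.9 units.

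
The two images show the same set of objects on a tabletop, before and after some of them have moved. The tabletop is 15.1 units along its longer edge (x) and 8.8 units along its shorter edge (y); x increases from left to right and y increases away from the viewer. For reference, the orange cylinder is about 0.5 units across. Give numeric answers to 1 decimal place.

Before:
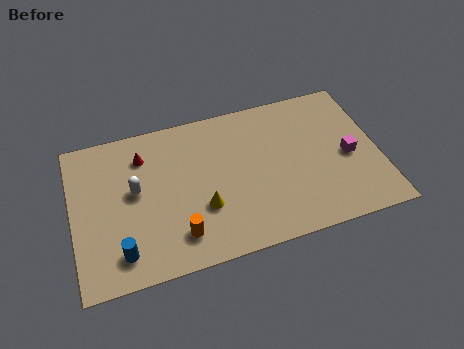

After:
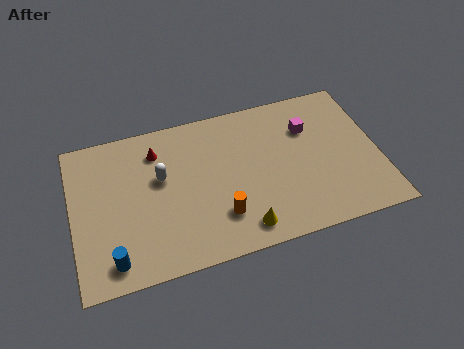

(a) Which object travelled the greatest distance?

the magenta cube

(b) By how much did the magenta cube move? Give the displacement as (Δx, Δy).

(-1.8, 2.2)

The magenta cube was at about (13.6, 4.0) and moved to about (11.8, 6.2).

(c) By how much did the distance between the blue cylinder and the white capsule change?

+1.4

Before: roughly 3.4 units apart; after: 4.8. That's 1.4 units further apart.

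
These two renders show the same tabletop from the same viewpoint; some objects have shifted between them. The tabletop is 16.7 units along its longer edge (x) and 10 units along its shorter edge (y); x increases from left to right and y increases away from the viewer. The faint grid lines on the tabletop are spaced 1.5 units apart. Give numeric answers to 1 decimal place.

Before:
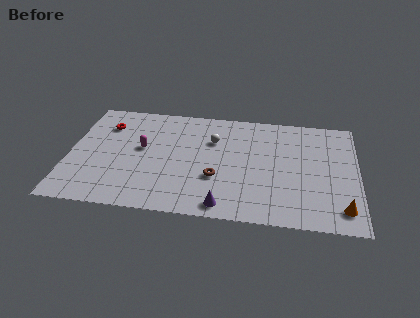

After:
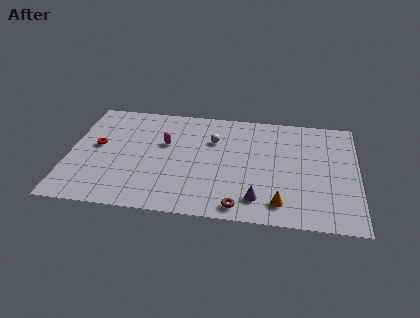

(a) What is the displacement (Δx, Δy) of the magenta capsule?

(1.3, 0.6)

From the two frames, the magenta capsule sits at roughly (4.2, 5.6) before and (5.5, 6.2) after.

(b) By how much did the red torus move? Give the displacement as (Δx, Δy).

(-0.4, -2.0)

From the two frames, the red torus sits at roughly (2.0, 7.5) before and (1.6, 5.5) after.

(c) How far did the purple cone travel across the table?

2.1

From (9.1, 1.1) to (11.0, 1.9), the purple cone covered √(1.9² + 0.8²) ≈ 2.1 units.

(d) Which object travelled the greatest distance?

the orange cone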